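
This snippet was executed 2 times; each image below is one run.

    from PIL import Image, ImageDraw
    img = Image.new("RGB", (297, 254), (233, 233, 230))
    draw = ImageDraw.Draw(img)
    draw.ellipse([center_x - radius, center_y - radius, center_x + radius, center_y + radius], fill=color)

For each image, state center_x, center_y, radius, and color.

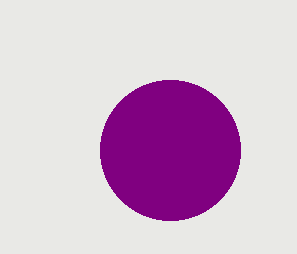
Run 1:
center_x = 170; center_y = 150; radius = 70; color = 'purple'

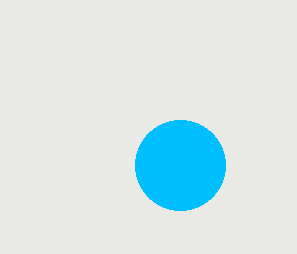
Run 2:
center_x = 180, center_y = 165, radius = 45, color = 'deepskyblue'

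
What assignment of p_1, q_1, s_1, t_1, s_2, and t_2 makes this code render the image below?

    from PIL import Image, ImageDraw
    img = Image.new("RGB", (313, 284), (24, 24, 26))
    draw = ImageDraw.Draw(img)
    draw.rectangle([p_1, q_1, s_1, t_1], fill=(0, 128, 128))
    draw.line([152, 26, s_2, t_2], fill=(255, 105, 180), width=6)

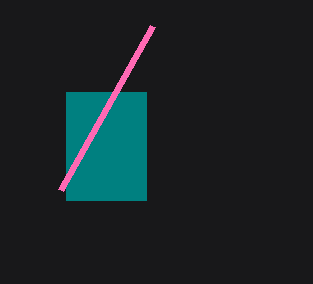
p_1 = 66; q_1 = 92; s_1 = 146; t_1 = 200; s_2 = 60; t_2 = 190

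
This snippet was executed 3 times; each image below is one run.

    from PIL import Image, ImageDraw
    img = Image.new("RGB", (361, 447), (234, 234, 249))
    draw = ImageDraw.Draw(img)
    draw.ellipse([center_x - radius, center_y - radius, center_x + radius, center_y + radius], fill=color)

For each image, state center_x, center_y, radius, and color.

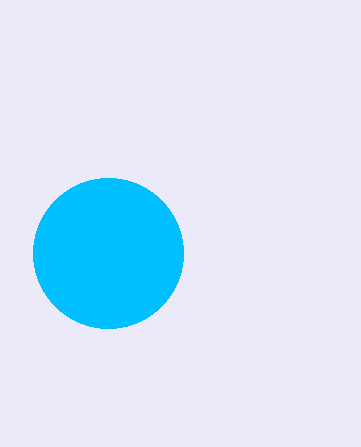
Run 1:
center_x = 108
center_y = 253
radius = 75
color = 'deepskyblue'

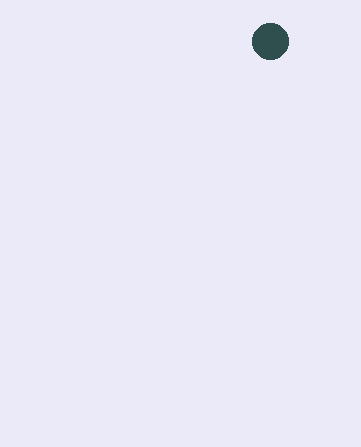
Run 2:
center_x = 270
center_y = 41
radius = 18
color = 'darkslategray'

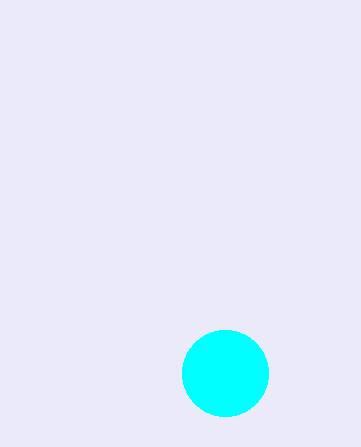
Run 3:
center_x = 225
center_y = 373
radius = 43
color = 'cyan'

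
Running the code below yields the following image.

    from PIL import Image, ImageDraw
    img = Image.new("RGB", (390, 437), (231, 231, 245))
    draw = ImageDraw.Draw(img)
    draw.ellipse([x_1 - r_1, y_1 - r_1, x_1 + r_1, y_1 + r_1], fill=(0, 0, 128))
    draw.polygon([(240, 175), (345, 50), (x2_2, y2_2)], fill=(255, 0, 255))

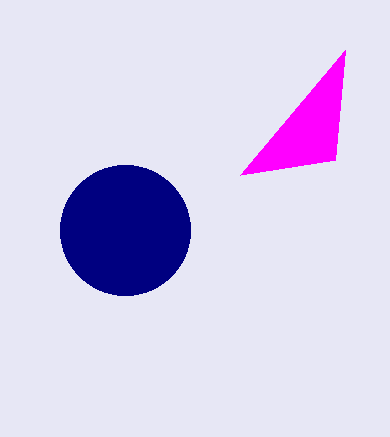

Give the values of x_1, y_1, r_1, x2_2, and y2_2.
x_1 = 125
y_1 = 230
r_1 = 65
x2_2 = 335
y2_2 = 160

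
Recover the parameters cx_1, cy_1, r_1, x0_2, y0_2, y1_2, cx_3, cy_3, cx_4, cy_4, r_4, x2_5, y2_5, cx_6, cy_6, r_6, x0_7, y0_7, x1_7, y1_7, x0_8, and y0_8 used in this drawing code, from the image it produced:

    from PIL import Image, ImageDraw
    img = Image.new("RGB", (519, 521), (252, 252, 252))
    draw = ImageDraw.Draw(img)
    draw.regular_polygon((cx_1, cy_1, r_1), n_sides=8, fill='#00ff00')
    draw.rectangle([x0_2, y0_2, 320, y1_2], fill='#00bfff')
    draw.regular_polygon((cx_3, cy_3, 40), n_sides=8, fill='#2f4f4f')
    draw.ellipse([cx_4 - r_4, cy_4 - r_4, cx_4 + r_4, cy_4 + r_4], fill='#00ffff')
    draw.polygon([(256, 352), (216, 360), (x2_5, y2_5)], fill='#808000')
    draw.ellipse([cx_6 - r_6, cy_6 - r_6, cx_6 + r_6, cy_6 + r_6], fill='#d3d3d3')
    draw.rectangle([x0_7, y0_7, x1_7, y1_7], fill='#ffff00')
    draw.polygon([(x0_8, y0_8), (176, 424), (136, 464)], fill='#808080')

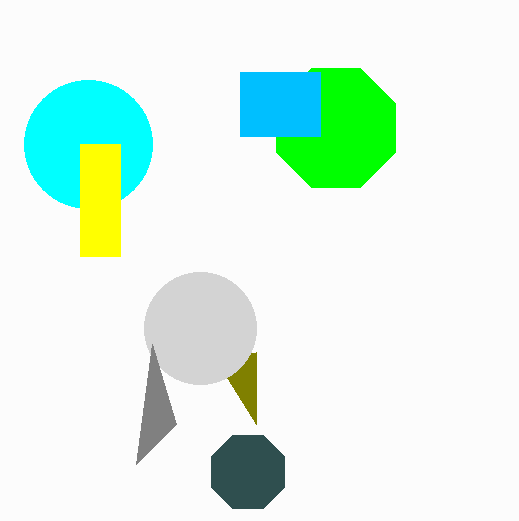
cx_1 = 336, cy_1 = 128, r_1 = 64, x0_2 = 240, y0_2 = 72, y1_2 = 136, cx_3 = 248, cy_3 = 472, cx_4 = 88, cy_4 = 144, r_4 = 64, x2_5 = 256, y2_5 = 424, cx_6 = 200, cy_6 = 328, r_6 = 56, x0_7 = 80, y0_7 = 144, x1_7 = 120, y1_7 = 256, x0_8 = 152, y0_8 = 344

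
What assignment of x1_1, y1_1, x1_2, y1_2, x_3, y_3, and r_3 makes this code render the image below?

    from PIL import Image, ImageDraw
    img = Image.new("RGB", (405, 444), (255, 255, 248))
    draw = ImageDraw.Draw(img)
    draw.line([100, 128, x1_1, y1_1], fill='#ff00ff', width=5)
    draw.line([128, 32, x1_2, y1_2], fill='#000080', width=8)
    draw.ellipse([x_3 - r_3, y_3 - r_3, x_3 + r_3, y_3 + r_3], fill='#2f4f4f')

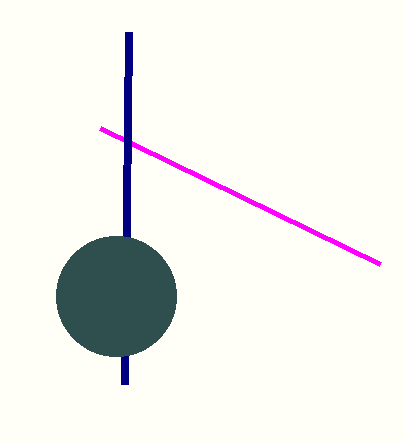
x1_1 = 380
y1_1 = 264
x1_2 = 124
y1_2 = 384
x_3 = 116
y_3 = 296
r_3 = 60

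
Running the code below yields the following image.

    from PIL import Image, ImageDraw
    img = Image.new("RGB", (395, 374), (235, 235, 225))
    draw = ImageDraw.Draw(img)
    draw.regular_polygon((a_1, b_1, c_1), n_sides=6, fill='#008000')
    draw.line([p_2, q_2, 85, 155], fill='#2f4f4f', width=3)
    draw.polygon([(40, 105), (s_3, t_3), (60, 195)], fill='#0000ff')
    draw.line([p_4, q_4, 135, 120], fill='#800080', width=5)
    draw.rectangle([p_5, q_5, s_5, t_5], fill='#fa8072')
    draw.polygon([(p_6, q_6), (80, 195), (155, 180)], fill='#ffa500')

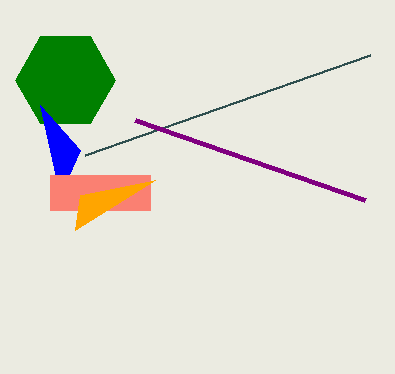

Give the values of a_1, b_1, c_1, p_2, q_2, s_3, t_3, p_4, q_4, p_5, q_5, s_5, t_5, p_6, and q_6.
a_1 = 65; b_1 = 80; c_1 = 50; p_2 = 370; q_2 = 55; s_3 = 80; t_3 = 150; p_4 = 365; q_4 = 200; p_5 = 50; q_5 = 175; s_5 = 150; t_5 = 210; p_6 = 75; q_6 = 230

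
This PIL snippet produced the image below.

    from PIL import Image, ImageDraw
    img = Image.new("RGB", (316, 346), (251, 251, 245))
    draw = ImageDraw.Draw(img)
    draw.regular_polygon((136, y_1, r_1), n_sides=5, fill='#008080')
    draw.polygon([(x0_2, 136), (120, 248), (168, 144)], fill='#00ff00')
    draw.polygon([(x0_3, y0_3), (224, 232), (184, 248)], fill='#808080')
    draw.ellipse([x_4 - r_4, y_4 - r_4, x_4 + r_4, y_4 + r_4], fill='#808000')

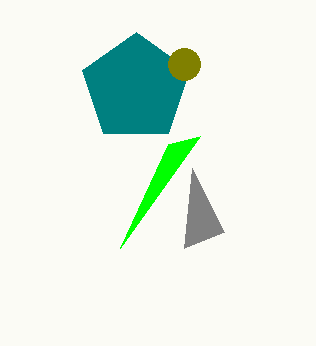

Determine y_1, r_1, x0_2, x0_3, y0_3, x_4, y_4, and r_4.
y_1 = 88
r_1 = 56
x0_2 = 200
x0_3 = 192
y0_3 = 168
x_4 = 184
y_4 = 64
r_4 = 16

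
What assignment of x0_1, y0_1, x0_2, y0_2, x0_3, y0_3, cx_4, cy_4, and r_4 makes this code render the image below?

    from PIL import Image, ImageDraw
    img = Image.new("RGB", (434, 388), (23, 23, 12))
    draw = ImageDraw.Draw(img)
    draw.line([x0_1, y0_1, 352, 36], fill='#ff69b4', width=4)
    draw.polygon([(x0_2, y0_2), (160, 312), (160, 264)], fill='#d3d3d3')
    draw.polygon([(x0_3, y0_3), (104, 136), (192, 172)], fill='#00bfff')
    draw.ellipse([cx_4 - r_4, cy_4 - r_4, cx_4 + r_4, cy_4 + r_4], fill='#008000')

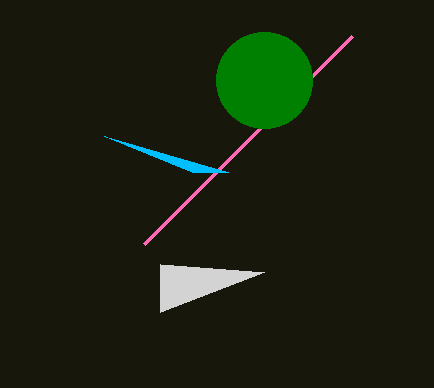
x0_1 = 144; y0_1 = 244; x0_2 = 264; y0_2 = 272; x0_3 = 228; y0_3 = 172; cx_4 = 264; cy_4 = 80; r_4 = 48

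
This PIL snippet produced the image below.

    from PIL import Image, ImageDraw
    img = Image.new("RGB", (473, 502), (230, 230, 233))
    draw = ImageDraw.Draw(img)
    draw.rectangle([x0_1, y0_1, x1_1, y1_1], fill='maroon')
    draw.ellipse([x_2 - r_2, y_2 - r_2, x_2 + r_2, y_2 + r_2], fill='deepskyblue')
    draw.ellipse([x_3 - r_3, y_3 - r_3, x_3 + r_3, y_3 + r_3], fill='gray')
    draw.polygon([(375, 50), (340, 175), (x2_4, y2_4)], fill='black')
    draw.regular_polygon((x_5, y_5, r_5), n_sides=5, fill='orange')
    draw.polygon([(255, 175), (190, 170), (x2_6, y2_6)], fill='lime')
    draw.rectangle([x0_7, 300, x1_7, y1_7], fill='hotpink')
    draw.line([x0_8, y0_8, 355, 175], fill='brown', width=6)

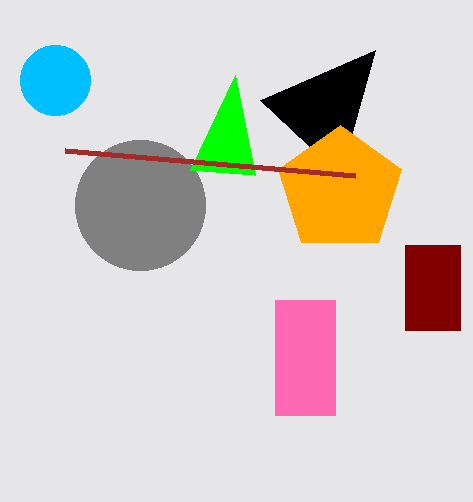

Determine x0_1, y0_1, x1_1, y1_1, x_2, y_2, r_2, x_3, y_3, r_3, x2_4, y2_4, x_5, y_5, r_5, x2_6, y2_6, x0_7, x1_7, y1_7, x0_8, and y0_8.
x0_1 = 405; y0_1 = 245; x1_1 = 460; y1_1 = 330; x_2 = 55; y_2 = 80; r_2 = 35; x_3 = 140; y_3 = 205; r_3 = 65; x2_4 = 260; y2_4 = 100; x_5 = 340; y_5 = 190; r_5 = 65; x2_6 = 235; y2_6 = 75; x0_7 = 275; x1_7 = 335; y1_7 = 415; x0_8 = 65; y0_8 = 150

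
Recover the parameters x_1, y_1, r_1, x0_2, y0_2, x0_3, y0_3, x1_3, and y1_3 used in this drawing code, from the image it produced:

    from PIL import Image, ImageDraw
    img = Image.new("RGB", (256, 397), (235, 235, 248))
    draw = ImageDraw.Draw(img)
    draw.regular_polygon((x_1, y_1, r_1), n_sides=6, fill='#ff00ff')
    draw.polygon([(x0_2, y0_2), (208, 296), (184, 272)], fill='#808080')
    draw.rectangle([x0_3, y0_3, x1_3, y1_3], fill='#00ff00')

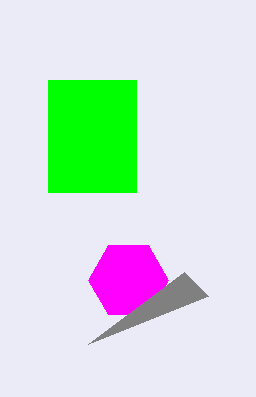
x_1 = 128; y_1 = 280; r_1 = 40; x0_2 = 88; y0_2 = 344; x0_3 = 48; y0_3 = 80; x1_3 = 136; y1_3 = 192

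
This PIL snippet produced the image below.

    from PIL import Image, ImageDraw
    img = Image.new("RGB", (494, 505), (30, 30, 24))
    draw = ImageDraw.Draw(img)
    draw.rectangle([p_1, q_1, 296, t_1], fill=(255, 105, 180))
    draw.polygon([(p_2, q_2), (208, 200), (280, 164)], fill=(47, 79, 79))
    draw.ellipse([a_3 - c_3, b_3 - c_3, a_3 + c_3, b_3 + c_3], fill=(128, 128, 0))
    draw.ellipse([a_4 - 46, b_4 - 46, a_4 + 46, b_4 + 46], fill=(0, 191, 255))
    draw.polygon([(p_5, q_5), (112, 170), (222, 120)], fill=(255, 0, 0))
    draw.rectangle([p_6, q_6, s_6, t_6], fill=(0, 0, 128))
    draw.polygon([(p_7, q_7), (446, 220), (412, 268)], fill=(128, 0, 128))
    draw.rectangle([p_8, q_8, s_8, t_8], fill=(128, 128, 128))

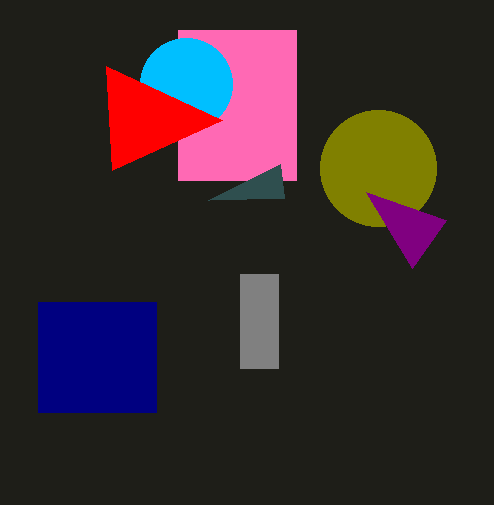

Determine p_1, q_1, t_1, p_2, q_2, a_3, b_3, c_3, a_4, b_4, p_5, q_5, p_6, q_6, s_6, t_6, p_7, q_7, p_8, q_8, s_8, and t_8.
p_1 = 178; q_1 = 30; t_1 = 180; p_2 = 284; q_2 = 198; a_3 = 378; b_3 = 168; c_3 = 58; a_4 = 186; b_4 = 84; p_5 = 106; q_5 = 66; p_6 = 38; q_6 = 302; s_6 = 156; t_6 = 412; p_7 = 366; q_7 = 192; p_8 = 240; q_8 = 274; s_8 = 278; t_8 = 368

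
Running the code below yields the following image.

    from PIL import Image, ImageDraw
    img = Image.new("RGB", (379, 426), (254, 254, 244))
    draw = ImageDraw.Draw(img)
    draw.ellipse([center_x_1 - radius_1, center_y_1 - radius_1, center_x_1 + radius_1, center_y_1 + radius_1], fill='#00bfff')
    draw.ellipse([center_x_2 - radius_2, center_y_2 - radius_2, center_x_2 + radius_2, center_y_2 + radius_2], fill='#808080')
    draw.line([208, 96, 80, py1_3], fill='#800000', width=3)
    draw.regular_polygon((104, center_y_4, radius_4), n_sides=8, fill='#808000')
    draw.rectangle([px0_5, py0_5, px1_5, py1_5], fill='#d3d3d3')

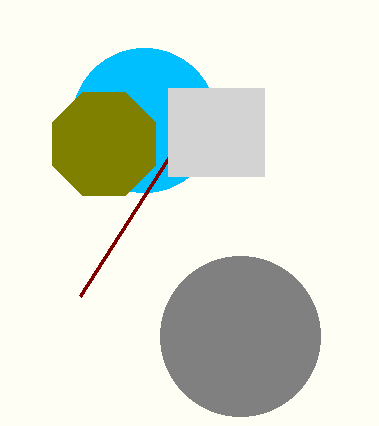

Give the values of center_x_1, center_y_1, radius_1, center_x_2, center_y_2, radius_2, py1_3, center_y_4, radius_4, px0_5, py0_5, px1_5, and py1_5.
center_x_1 = 144, center_y_1 = 120, radius_1 = 72, center_x_2 = 240, center_y_2 = 336, radius_2 = 80, py1_3 = 296, center_y_4 = 144, radius_4 = 56, px0_5 = 168, py0_5 = 88, px1_5 = 264, py1_5 = 176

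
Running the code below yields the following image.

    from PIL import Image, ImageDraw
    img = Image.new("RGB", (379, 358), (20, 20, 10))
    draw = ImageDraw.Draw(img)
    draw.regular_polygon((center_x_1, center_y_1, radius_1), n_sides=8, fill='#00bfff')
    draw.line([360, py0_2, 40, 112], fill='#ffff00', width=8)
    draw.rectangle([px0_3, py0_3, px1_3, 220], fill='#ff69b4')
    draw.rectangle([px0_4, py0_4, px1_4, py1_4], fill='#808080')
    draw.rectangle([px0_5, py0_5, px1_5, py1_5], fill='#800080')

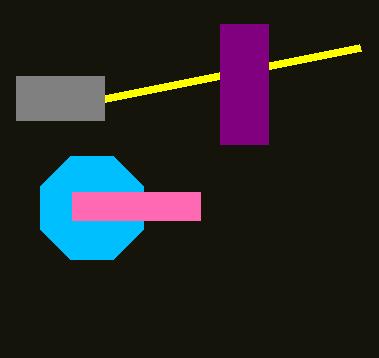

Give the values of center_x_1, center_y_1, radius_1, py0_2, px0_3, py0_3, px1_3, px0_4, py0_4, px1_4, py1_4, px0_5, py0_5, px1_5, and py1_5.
center_x_1 = 92, center_y_1 = 208, radius_1 = 56, py0_2 = 48, px0_3 = 72, py0_3 = 192, px1_3 = 200, px0_4 = 16, py0_4 = 76, px1_4 = 104, py1_4 = 120, px0_5 = 220, py0_5 = 24, px1_5 = 268, py1_5 = 144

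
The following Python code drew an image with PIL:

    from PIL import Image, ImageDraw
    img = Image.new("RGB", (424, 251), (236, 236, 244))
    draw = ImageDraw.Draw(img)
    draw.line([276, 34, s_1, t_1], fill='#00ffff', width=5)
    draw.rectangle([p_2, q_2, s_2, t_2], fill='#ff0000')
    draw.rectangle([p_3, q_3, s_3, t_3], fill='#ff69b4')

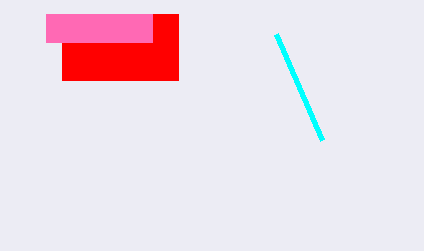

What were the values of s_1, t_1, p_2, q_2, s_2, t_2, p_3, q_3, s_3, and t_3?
s_1 = 322; t_1 = 140; p_2 = 62; q_2 = 14; s_2 = 178; t_2 = 80; p_3 = 46; q_3 = 14; s_3 = 152; t_3 = 42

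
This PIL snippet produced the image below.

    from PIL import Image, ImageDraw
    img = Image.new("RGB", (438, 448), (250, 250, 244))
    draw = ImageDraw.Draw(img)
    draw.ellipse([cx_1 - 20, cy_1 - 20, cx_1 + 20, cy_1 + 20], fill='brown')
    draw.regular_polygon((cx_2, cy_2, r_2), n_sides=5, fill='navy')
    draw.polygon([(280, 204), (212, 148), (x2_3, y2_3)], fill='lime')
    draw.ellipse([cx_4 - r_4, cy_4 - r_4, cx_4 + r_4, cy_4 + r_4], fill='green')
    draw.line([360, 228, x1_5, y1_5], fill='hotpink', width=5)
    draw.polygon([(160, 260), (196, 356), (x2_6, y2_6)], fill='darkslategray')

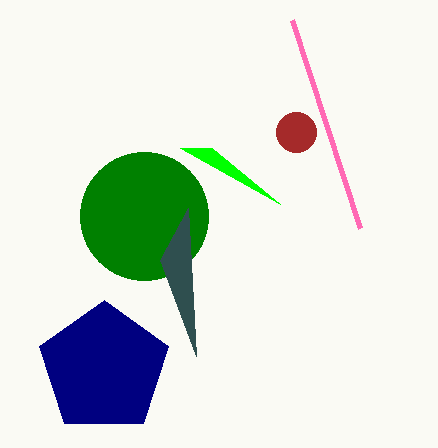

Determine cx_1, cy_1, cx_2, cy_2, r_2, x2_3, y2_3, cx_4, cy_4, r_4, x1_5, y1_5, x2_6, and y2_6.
cx_1 = 296; cy_1 = 132; cx_2 = 104; cy_2 = 368; r_2 = 68; x2_3 = 180; y2_3 = 148; cx_4 = 144; cy_4 = 216; r_4 = 64; x1_5 = 292; y1_5 = 20; x2_6 = 188; y2_6 = 208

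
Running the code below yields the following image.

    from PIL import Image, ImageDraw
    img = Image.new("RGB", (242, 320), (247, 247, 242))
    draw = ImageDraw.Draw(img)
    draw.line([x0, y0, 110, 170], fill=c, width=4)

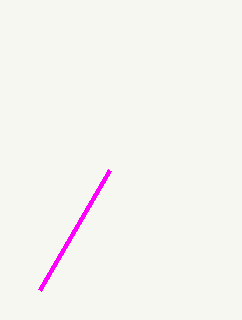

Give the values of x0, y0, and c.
x0 = 40, y0 = 290, c = 'magenta'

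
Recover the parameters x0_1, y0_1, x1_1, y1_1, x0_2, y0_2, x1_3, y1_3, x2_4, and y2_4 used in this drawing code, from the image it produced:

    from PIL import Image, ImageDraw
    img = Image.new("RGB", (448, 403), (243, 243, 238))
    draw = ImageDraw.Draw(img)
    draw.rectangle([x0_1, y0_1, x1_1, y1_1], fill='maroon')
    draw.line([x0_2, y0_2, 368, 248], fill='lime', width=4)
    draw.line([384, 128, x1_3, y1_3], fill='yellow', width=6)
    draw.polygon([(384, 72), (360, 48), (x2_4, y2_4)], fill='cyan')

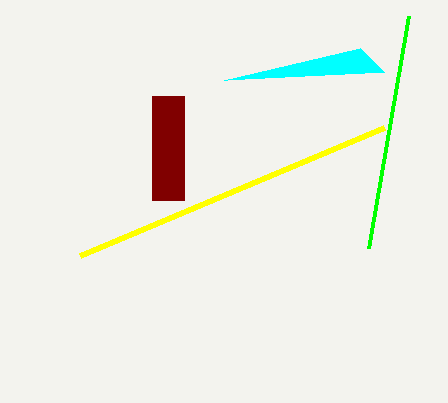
x0_1 = 152; y0_1 = 96; x1_1 = 184; y1_1 = 200; x0_2 = 408; y0_2 = 16; x1_3 = 80; y1_3 = 256; x2_4 = 224; y2_4 = 80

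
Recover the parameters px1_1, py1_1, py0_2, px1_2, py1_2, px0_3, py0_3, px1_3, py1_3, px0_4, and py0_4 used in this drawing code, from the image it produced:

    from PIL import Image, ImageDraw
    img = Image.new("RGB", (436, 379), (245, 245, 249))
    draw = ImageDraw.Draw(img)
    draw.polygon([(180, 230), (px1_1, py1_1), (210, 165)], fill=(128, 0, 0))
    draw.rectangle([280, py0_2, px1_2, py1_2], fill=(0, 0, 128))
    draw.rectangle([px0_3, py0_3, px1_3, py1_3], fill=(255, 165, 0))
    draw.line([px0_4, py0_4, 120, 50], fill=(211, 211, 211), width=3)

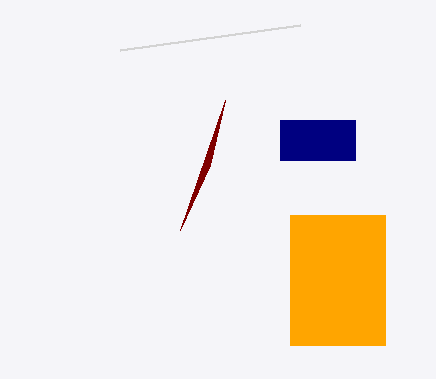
px1_1 = 225
py1_1 = 100
py0_2 = 120
px1_2 = 355
py1_2 = 160
px0_3 = 290
py0_3 = 215
px1_3 = 385
py1_3 = 345
px0_4 = 300
py0_4 = 25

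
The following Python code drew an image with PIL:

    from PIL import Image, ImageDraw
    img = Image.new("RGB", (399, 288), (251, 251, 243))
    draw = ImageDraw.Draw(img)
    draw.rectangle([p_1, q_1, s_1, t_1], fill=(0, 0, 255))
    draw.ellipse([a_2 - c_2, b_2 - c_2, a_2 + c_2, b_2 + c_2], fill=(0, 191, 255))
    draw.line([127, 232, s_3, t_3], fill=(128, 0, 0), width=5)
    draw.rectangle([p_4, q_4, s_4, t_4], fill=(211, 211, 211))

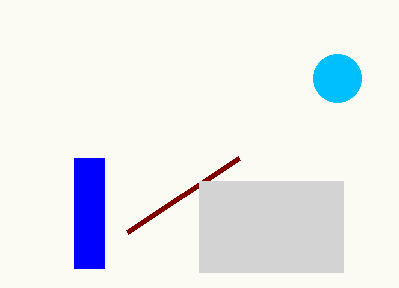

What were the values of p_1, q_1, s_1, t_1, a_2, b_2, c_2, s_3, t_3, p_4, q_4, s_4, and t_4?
p_1 = 74; q_1 = 158; s_1 = 104; t_1 = 268; a_2 = 337; b_2 = 78; c_2 = 24; s_3 = 239; t_3 = 158; p_4 = 199; q_4 = 181; s_4 = 343; t_4 = 272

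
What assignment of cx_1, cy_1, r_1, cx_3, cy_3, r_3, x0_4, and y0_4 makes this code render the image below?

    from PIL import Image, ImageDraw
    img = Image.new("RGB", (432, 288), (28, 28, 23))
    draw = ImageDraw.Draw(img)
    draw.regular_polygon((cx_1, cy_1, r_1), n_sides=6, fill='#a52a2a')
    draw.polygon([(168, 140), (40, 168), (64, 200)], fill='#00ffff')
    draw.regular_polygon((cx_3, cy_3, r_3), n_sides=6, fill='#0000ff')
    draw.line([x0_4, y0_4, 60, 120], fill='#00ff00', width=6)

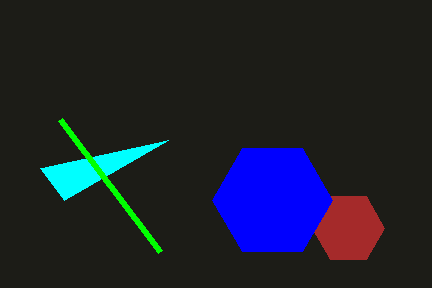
cx_1 = 348; cy_1 = 228; r_1 = 36; cx_3 = 272; cy_3 = 200; r_3 = 60; x0_4 = 160; y0_4 = 252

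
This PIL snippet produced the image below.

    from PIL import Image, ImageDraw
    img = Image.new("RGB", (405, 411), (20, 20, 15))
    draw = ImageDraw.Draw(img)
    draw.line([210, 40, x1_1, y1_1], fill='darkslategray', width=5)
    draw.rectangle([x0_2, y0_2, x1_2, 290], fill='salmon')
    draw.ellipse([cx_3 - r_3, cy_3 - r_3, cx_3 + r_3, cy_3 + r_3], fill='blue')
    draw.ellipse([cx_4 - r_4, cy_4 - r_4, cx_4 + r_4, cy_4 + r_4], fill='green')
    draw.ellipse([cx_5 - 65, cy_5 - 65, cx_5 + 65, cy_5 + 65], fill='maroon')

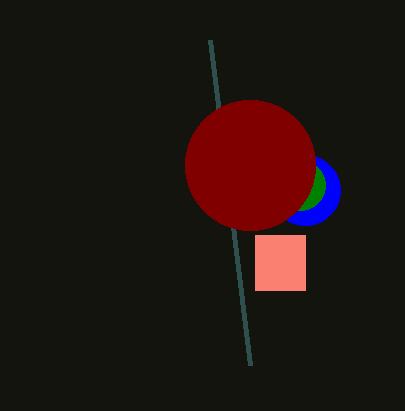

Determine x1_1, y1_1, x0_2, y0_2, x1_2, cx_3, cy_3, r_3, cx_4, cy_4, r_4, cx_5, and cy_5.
x1_1 = 250, y1_1 = 365, x0_2 = 255, y0_2 = 235, x1_2 = 305, cx_3 = 305, cy_3 = 190, r_3 = 35, cx_4 = 300, cy_4 = 185, r_4 = 25, cx_5 = 250, cy_5 = 165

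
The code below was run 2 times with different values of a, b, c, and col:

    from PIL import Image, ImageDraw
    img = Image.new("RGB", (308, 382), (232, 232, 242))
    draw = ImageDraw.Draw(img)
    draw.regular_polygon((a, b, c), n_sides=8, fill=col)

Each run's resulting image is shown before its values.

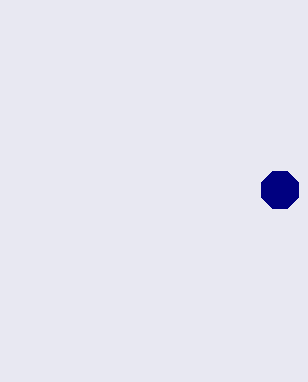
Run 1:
a = 280
b = 190
c = 20
col = 'navy'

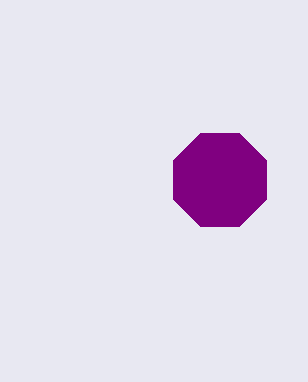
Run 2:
a = 220
b = 180
c = 50
col = 'purple'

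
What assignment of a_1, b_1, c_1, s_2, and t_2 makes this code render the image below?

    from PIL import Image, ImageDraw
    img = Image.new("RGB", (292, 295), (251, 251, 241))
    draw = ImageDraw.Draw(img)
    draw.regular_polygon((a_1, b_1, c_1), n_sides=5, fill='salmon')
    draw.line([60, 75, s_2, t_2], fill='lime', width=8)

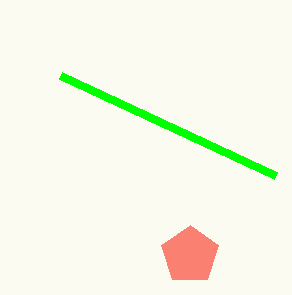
a_1 = 190
b_1 = 255
c_1 = 30
s_2 = 275
t_2 = 175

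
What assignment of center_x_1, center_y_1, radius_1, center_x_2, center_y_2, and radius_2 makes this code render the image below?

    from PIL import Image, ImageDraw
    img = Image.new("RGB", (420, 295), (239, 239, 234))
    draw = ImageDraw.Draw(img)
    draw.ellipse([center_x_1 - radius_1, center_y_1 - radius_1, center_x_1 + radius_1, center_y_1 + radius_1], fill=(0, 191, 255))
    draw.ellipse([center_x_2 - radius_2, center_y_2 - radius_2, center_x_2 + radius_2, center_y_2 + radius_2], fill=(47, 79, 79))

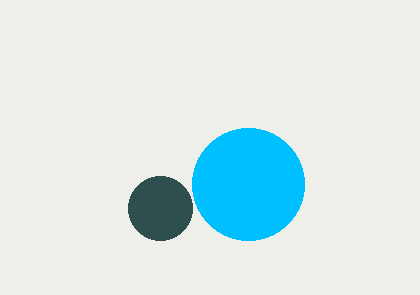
center_x_1 = 248, center_y_1 = 184, radius_1 = 56, center_x_2 = 160, center_y_2 = 208, radius_2 = 32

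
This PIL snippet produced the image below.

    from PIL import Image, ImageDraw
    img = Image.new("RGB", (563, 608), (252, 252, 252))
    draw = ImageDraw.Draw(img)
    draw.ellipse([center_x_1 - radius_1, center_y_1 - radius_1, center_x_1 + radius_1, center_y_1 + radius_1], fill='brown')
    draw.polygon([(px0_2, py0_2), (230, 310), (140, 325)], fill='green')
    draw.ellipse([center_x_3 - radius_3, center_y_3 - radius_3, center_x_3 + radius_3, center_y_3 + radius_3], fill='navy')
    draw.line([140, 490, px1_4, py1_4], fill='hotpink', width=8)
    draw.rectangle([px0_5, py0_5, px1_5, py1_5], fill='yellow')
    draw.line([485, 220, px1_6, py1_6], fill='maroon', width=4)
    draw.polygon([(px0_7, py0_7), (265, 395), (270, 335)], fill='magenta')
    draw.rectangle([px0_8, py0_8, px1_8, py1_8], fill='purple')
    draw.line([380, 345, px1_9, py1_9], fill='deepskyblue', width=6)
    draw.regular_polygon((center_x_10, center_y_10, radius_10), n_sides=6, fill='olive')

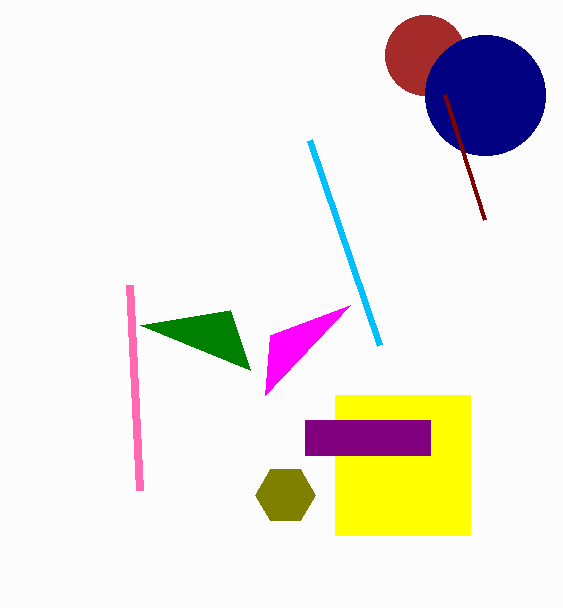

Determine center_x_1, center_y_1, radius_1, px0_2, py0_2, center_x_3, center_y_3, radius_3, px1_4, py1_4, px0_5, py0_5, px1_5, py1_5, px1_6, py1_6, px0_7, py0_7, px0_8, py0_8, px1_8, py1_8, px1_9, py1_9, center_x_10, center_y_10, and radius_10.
center_x_1 = 425; center_y_1 = 55; radius_1 = 40; px0_2 = 250; py0_2 = 370; center_x_3 = 485; center_y_3 = 95; radius_3 = 60; px1_4 = 130; py1_4 = 285; px0_5 = 335; py0_5 = 395; px1_5 = 470; py1_5 = 535; px1_6 = 445; py1_6 = 95; px0_7 = 350; py0_7 = 305; px0_8 = 305; py0_8 = 420; px1_8 = 430; py1_8 = 455; px1_9 = 310; py1_9 = 140; center_x_10 = 285; center_y_10 = 495; radius_10 = 30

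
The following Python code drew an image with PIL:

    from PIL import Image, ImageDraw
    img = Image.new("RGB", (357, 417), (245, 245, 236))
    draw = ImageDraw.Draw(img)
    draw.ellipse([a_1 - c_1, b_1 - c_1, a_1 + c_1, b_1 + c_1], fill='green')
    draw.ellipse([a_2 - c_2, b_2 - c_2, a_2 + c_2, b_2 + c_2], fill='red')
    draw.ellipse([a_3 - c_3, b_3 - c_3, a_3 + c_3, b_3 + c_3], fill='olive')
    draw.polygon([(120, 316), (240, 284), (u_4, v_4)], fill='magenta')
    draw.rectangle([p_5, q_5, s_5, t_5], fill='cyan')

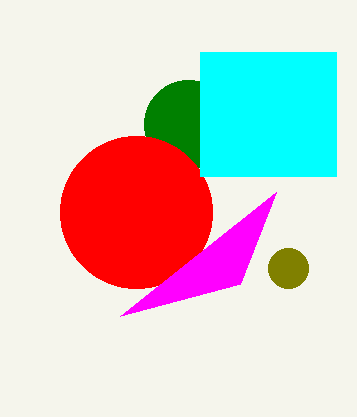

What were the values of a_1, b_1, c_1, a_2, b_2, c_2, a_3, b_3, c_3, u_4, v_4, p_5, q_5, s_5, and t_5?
a_1 = 188, b_1 = 124, c_1 = 44, a_2 = 136, b_2 = 212, c_2 = 76, a_3 = 288, b_3 = 268, c_3 = 20, u_4 = 276, v_4 = 192, p_5 = 200, q_5 = 52, s_5 = 336, t_5 = 176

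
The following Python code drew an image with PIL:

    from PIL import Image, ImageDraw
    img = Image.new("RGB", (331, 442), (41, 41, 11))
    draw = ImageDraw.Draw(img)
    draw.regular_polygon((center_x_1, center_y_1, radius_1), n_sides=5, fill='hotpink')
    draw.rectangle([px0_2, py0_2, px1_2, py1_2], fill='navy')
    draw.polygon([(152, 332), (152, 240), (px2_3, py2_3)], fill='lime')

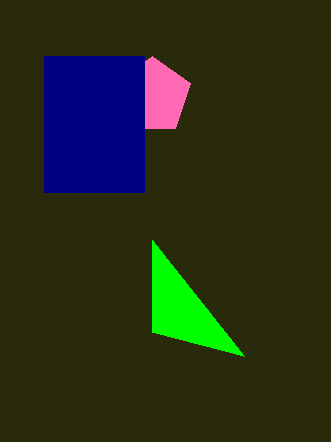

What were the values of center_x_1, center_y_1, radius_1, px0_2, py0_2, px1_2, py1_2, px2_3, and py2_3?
center_x_1 = 152, center_y_1 = 96, radius_1 = 40, px0_2 = 44, py0_2 = 56, px1_2 = 144, py1_2 = 192, px2_3 = 244, py2_3 = 356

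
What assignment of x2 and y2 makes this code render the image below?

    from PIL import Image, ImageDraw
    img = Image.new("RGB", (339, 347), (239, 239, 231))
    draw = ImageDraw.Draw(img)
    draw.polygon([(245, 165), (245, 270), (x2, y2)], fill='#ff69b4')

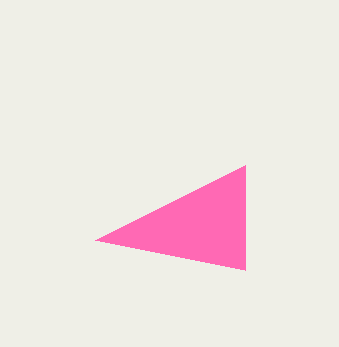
x2 = 95
y2 = 240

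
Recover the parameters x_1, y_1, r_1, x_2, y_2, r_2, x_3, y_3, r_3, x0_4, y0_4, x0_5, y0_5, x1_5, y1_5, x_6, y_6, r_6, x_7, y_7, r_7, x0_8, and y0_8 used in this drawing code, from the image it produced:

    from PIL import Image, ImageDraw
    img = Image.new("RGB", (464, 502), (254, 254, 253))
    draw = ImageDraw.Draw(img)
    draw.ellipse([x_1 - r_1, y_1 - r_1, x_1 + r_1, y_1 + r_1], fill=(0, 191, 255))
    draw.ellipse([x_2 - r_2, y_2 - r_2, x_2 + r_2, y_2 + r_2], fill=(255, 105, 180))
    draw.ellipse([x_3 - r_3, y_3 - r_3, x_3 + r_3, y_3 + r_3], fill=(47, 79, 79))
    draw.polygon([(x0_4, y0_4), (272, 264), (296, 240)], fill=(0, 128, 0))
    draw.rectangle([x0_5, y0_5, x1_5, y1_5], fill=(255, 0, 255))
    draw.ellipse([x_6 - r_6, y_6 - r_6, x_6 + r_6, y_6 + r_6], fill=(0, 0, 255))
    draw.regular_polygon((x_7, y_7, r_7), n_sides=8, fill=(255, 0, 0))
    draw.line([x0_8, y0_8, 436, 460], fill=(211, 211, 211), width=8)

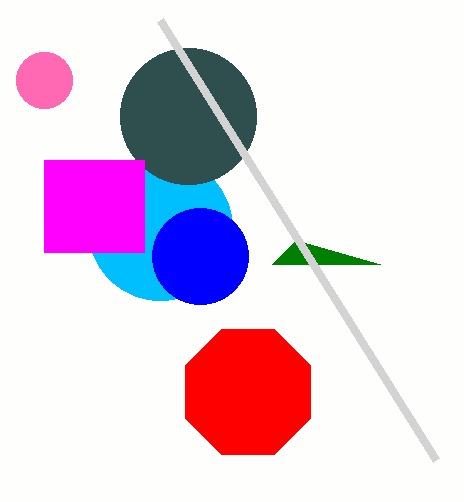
x_1 = 160, y_1 = 228, r_1 = 72, x_2 = 44, y_2 = 80, r_2 = 28, x_3 = 188, y_3 = 116, r_3 = 68, x0_4 = 380, y0_4 = 264, x0_5 = 44, y0_5 = 160, x1_5 = 144, y1_5 = 252, x_6 = 200, y_6 = 256, r_6 = 48, x_7 = 248, y_7 = 392, r_7 = 68, x0_8 = 160, y0_8 = 20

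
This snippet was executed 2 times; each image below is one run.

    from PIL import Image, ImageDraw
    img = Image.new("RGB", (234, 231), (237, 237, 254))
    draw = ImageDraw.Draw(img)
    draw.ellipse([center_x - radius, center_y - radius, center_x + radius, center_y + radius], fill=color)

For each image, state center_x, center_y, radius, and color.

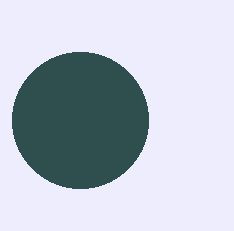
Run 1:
center_x = 80, center_y = 120, radius = 68, color = 'darkslategray'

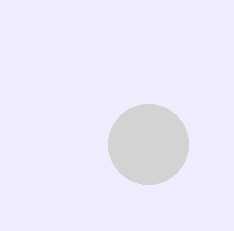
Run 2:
center_x = 148, center_y = 144, radius = 40, color = 'lightgray'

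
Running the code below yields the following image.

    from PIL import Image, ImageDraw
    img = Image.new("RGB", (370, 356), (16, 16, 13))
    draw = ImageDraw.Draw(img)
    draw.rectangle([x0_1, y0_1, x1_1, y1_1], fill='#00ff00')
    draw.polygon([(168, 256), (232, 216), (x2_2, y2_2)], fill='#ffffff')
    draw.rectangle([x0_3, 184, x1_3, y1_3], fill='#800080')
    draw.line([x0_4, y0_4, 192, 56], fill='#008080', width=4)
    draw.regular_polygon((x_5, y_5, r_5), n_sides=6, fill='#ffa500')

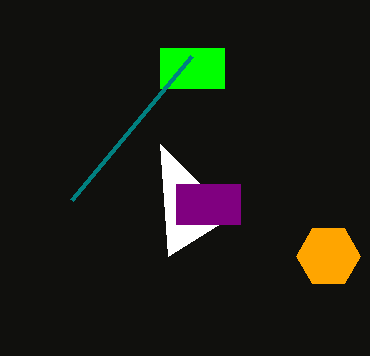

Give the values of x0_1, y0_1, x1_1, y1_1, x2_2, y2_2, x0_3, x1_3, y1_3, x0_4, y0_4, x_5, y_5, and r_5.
x0_1 = 160
y0_1 = 48
x1_1 = 224
y1_1 = 88
x2_2 = 160
y2_2 = 144
x0_3 = 176
x1_3 = 240
y1_3 = 224
x0_4 = 72
y0_4 = 200
x_5 = 328
y_5 = 256
r_5 = 32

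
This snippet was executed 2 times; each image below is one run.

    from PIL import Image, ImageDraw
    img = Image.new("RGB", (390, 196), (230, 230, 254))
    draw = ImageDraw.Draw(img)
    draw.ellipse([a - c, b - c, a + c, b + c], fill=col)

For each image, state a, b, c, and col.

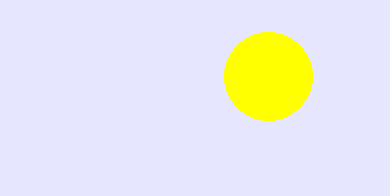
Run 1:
a = 268, b = 76, c = 44, col = 'yellow'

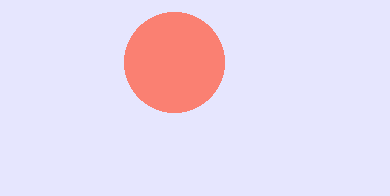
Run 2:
a = 174; b = 62; c = 50; col = 'salmon'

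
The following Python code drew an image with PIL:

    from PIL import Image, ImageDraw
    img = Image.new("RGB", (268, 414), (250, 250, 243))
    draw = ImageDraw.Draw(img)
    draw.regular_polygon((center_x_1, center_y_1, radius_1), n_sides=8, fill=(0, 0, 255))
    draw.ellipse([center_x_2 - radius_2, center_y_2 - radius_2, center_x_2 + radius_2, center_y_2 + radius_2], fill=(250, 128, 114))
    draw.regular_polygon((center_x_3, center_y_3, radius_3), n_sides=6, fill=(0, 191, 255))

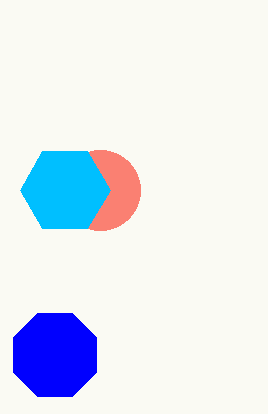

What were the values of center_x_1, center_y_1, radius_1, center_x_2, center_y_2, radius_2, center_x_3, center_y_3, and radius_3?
center_x_1 = 55
center_y_1 = 355
radius_1 = 45
center_x_2 = 100
center_y_2 = 190
radius_2 = 40
center_x_3 = 65
center_y_3 = 190
radius_3 = 45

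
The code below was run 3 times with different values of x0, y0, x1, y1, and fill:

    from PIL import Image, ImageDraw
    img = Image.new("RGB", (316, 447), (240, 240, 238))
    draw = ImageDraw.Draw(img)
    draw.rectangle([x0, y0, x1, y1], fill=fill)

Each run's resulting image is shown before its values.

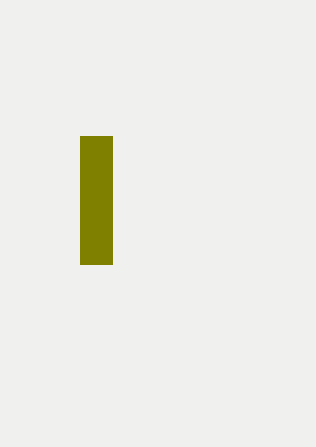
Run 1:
x0 = 80
y0 = 136
x1 = 112
y1 = 264
fill = 'olive'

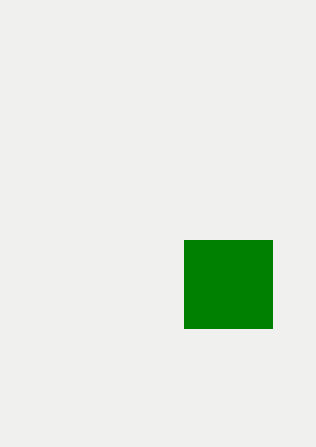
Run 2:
x0 = 184; y0 = 240; x1 = 272; y1 = 328; fill = 'green'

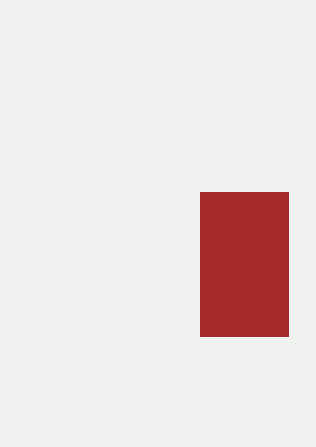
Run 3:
x0 = 200, y0 = 192, x1 = 288, y1 = 336, fill = 'brown'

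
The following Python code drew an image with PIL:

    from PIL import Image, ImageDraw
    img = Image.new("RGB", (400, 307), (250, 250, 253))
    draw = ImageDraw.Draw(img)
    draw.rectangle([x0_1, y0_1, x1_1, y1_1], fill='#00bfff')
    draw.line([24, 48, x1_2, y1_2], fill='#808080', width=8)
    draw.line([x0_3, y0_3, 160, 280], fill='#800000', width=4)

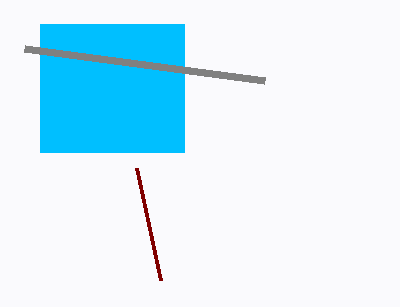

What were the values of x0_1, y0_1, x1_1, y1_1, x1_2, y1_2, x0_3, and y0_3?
x0_1 = 40
y0_1 = 24
x1_1 = 184
y1_1 = 152
x1_2 = 264
y1_2 = 80
x0_3 = 136
y0_3 = 168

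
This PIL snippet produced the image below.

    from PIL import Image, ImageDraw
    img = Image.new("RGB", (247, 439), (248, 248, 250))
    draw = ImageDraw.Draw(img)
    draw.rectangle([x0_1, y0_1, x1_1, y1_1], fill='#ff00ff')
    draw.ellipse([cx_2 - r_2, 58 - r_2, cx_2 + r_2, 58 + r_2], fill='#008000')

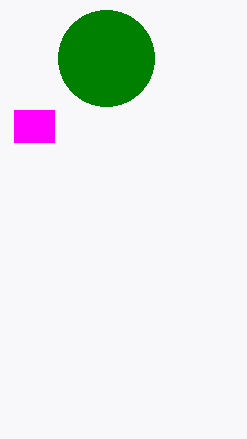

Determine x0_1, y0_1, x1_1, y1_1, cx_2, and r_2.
x0_1 = 14; y0_1 = 110; x1_1 = 54; y1_1 = 142; cx_2 = 106; r_2 = 48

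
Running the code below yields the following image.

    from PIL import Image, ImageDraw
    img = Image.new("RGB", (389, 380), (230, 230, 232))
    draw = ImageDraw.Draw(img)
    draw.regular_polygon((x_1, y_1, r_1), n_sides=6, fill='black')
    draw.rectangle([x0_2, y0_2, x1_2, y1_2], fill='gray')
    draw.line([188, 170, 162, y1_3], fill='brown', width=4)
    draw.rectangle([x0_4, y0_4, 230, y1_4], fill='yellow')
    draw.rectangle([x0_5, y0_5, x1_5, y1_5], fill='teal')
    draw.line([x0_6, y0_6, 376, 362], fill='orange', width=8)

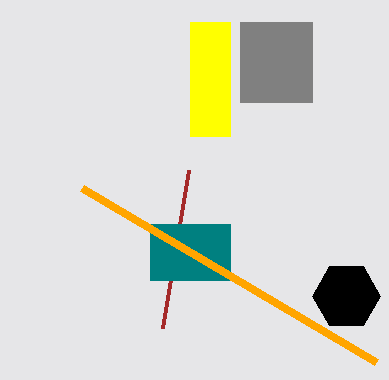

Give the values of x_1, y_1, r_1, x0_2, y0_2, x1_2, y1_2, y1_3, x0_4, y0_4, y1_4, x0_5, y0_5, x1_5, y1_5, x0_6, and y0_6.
x_1 = 346
y_1 = 296
r_1 = 34
x0_2 = 240
y0_2 = 22
x1_2 = 312
y1_2 = 102
y1_3 = 328
x0_4 = 190
y0_4 = 22
y1_4 = 136
x0_5 = 150
y0_5 = 224
x1_5 = 230
y1_5 = 280
x0_6 = 82
y0_6 = 188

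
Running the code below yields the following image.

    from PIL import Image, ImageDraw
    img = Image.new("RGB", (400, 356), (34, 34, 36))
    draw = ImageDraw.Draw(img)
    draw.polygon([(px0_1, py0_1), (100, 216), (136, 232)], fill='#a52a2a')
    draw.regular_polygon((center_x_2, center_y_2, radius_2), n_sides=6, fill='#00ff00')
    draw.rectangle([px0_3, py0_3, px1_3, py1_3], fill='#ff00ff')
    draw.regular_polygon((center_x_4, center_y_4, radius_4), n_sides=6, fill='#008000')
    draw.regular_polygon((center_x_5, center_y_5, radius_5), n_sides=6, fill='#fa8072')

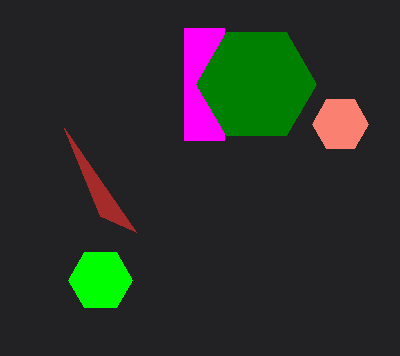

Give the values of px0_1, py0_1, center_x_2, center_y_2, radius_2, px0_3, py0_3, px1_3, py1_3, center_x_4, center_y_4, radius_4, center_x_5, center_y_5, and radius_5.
px0_1 = 64; py0_1 = 128; center_x_2 = 100; center_y_2 = 280; radius_2 = 32; px0_3 = 184; py0_3 = 28; px1_3 = 224; py1_3 = 140; center_x_4 = 256; center_y_4 = 84; radius_4 = 60; center_x_5 = 340; center_y_5 = 124; radius_5 = 28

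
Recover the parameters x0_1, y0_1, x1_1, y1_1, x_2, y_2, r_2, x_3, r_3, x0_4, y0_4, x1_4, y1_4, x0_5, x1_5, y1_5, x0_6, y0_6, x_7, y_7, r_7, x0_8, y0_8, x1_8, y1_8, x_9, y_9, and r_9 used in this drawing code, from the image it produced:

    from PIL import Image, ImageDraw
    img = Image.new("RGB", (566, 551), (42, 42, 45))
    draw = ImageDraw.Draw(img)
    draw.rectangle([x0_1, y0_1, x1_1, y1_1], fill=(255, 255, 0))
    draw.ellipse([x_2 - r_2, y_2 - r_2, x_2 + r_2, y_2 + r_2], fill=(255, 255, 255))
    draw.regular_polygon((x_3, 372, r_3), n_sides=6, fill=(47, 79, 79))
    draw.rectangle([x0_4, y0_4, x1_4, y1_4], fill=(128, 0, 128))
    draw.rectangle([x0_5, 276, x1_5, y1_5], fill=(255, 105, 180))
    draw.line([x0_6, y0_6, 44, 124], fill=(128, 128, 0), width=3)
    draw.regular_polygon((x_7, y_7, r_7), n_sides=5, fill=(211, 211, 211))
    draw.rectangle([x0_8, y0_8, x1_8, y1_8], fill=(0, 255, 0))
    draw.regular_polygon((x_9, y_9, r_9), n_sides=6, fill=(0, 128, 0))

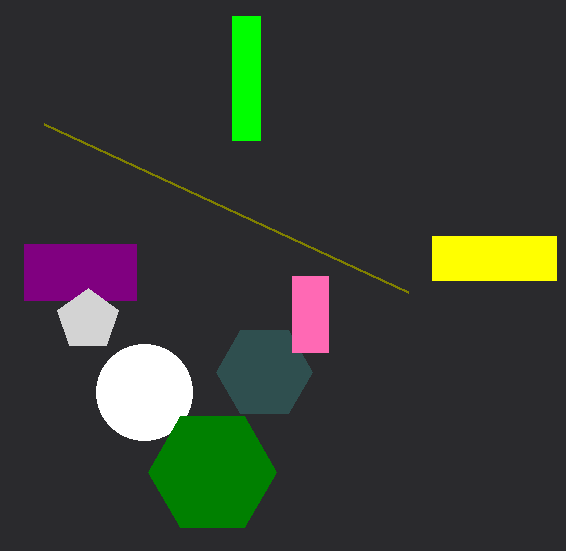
x0_1 = 432; y0_1 = 236; x1_1 = 556; y1_1 = 280; x_2 = 144; y_2 = 392; r_2 = 48; x_3 = 264; r_3 = 48; x0_4 = 24; y0_4 = 244; x1_4 = 136; y1_4 = 300; x0_5 = 292; x1_5 = 328; y1_5 = 352; x0_6 = 408; y0_6 = 292; x_7 = 88; y_7 = 320; r_7 = 32; x0_8 = 232; y0_8 = 16; x1_8 = 260; y1_8 = 140; x_9 = 212; y_9 = 472; r_9 = 64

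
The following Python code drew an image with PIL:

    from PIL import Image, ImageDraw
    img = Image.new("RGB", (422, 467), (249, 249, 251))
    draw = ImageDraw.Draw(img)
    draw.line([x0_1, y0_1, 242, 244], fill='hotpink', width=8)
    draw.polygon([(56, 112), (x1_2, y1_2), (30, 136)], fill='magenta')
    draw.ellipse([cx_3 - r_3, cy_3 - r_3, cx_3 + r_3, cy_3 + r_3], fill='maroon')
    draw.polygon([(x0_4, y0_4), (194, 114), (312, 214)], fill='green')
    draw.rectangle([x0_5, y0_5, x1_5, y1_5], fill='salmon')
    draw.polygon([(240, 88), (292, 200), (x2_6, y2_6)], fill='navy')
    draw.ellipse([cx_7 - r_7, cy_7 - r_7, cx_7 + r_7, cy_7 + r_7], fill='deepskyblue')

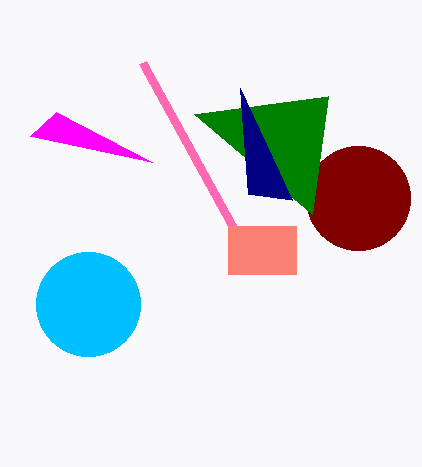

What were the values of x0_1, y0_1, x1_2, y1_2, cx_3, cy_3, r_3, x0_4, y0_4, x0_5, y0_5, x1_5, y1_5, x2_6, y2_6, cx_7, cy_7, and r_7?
x0_1 = 142, y0_1 = 62, x1_2 = 152, y1_2 = 162, cx_3 = 358, cy_3 = 198, r_3 = 52, x0_4 = 328, y0_4 = 96, x0_5 = 228, y0_5 = 226, x1_5 = 296, y1_5 = 274, x2_6 = 248, y2_6 = 194, cx_7 = 88, cy_7 = 304, r_7 = 52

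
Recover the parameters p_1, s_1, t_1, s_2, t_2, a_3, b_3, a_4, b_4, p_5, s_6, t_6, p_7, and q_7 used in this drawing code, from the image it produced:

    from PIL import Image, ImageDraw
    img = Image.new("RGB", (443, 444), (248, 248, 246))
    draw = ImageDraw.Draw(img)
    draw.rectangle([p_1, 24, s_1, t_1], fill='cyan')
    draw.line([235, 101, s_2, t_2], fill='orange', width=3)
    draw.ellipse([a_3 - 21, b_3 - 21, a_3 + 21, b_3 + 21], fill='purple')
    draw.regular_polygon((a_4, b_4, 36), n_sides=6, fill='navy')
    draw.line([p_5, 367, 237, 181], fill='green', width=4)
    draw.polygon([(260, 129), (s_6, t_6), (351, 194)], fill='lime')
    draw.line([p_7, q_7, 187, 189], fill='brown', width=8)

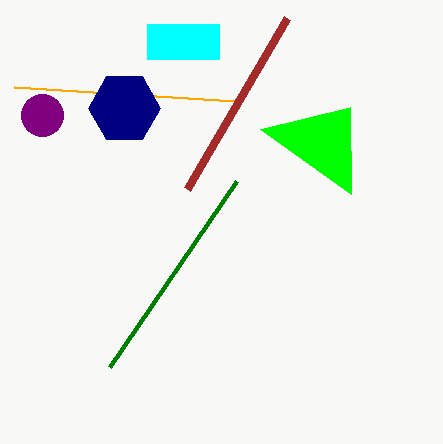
p_1 = 147
s_1 = 219
t_1 = 59
s_2 = 14
t_2 = 87
a_3 = 42
b_3 = 115
a_4 = 124
b_4 = 108
p_5 = 110
s_6 = 350
t_6 = 107
p_7 = 287
q_7 = 18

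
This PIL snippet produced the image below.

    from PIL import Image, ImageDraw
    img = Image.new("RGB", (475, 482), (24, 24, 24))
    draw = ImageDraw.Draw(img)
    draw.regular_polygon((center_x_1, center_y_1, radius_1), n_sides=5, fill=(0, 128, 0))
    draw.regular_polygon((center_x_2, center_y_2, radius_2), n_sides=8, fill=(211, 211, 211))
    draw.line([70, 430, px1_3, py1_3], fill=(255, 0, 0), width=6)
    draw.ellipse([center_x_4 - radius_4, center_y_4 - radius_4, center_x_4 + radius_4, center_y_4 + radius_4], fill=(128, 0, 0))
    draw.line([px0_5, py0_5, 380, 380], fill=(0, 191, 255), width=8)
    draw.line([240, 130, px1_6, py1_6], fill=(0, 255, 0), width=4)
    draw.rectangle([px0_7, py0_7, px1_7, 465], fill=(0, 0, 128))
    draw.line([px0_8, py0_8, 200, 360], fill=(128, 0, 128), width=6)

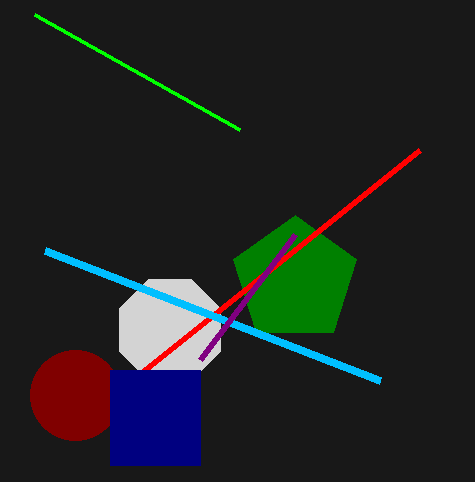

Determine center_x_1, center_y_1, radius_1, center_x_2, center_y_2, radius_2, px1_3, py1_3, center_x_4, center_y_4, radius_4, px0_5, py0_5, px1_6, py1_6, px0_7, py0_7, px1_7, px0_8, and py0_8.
center_x_1 = 295
center_y_1 = 280
radius_1 = 65
center_x_2 = 170
center_y_2 = 330
radius_2 = 55
px1_3 = 420
py1_3 = 150
center_x_4 = 75
center_y_4 = 395
radius_4 = 45
px0_5 = 45
py0_5 = 250
px1_6 = 35
py1_6 = 15
px0_7 = 110
py0_7 = 370
px1_7 = 200
px0_8 = 295
py0_8 = 235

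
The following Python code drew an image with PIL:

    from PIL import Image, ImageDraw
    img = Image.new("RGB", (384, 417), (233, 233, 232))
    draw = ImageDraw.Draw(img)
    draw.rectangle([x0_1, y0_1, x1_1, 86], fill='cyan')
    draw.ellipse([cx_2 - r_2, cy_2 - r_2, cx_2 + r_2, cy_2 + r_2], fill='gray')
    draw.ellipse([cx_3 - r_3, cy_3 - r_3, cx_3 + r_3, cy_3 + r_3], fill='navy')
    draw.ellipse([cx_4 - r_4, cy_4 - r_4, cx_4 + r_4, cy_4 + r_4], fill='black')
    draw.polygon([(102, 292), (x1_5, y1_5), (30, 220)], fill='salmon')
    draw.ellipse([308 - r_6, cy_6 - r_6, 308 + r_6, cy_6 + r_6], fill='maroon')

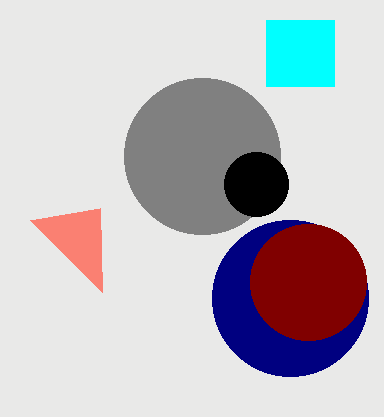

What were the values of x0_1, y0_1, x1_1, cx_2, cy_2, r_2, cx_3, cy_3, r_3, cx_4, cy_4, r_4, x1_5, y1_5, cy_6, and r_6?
x0_1 = 266, y0_1 = 20, x1_1 = 334, cx_2 = 202, cy_2 = 156, r_2 = 78, cx_3 = 290, cy_3 = 298, r_3 = 78, cx_4 = 256, cy_4 = 184, r_4 = 32, x1_5 = 100, y1_5 = 208, cy_6 = 282, r_6 = 58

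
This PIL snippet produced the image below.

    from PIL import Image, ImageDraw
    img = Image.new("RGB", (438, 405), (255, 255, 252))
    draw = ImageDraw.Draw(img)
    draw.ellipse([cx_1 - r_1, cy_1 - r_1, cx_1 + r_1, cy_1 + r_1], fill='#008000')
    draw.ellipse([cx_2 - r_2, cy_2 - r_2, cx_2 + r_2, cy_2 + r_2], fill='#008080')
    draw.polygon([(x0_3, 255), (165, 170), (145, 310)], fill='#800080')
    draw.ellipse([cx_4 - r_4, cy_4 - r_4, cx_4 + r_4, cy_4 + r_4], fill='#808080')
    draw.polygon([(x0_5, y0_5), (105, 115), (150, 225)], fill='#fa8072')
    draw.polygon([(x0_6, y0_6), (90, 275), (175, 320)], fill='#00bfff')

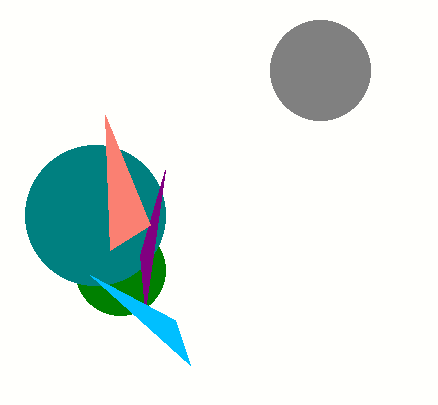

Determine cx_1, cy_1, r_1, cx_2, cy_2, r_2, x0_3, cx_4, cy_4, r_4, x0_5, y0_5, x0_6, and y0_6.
cx_1 = 120, cy_1 = 270, r_1 = 45, cx_2 = 95, cy_2 = 215, r_2 = 70, x0_3 = 140, cx_4 = 320, cy_4 = 70, r_4 = 50, x0_5 = 110, y0_5 = 250, x0_6 = 190, y0_6 = 365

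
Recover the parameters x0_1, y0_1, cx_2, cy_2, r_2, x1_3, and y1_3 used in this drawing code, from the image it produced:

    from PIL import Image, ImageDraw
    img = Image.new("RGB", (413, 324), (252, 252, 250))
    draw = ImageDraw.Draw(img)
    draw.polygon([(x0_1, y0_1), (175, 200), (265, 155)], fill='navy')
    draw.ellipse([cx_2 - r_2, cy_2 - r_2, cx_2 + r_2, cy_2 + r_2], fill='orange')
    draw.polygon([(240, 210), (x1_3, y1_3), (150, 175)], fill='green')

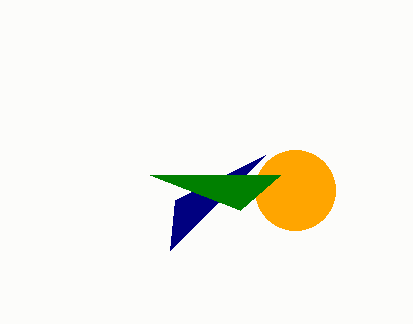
x0_1 = 170; y0_1 = 250; cx_2 = 295; cy_2 = 190; r_2 = 40; x1_3 = 280; y1_3 = 175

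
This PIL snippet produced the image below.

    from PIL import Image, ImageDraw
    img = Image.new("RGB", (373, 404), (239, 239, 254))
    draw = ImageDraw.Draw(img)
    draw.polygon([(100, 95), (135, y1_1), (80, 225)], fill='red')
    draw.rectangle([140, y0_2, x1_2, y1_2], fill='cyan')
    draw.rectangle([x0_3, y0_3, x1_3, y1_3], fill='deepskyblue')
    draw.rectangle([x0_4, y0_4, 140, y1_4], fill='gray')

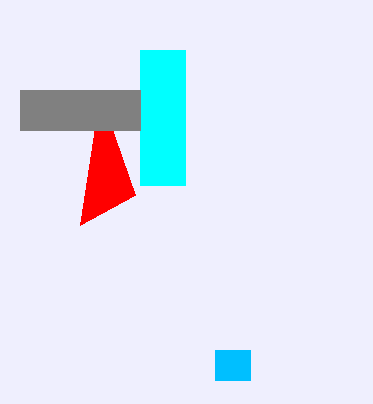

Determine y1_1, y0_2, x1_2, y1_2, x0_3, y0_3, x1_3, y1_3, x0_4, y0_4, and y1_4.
y1_1 = 195; y0_2 = 50; x1_2 = 185; y1_2 = 185; x0_3 = 215; y0_3 = 350; x1_3 = 250; y1_3 = 380; x0_4 = 20; y0_4 = 90; y1_4 = 130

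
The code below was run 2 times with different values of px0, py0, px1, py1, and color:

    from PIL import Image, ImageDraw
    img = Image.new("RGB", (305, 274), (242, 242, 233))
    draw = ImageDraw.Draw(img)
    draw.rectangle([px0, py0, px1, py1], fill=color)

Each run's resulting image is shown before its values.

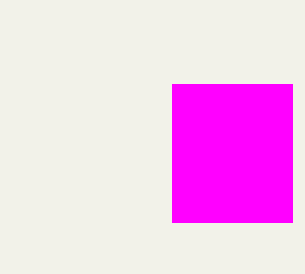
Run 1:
px0 = 172; py0 = 84; px1 = 292; py1 = 222; color = 'magenta'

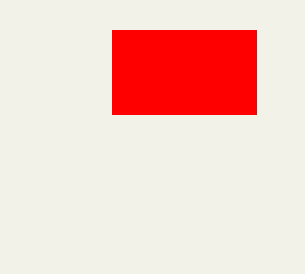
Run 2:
px0 = 112, py0 = 30, px1 = 256, py1 = 114, color = 'red'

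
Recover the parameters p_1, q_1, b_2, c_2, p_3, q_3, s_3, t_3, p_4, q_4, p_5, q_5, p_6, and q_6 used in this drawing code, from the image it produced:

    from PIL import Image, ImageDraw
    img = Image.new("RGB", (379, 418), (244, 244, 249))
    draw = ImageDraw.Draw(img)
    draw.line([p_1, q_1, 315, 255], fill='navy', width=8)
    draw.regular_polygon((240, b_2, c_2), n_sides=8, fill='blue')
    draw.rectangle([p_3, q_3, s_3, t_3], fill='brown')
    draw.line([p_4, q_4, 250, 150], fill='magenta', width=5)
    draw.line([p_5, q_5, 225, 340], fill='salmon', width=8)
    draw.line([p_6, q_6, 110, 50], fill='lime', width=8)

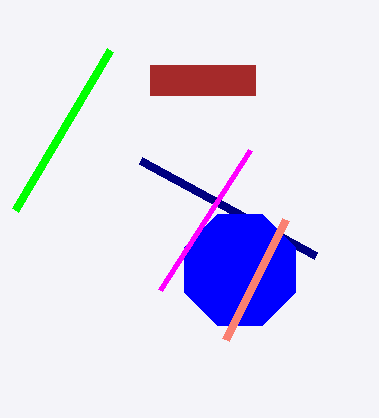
p_1 = 140; q_1 = 160; b_2 = 270; c_2 = 60; p_3 = 150; q_3 = 65; s_3 = 255; t_3 = 95; p_4 = 160; q_4 = 290; p_5 = 285; q_5 = 220; p_6 = 15; q_6 = 210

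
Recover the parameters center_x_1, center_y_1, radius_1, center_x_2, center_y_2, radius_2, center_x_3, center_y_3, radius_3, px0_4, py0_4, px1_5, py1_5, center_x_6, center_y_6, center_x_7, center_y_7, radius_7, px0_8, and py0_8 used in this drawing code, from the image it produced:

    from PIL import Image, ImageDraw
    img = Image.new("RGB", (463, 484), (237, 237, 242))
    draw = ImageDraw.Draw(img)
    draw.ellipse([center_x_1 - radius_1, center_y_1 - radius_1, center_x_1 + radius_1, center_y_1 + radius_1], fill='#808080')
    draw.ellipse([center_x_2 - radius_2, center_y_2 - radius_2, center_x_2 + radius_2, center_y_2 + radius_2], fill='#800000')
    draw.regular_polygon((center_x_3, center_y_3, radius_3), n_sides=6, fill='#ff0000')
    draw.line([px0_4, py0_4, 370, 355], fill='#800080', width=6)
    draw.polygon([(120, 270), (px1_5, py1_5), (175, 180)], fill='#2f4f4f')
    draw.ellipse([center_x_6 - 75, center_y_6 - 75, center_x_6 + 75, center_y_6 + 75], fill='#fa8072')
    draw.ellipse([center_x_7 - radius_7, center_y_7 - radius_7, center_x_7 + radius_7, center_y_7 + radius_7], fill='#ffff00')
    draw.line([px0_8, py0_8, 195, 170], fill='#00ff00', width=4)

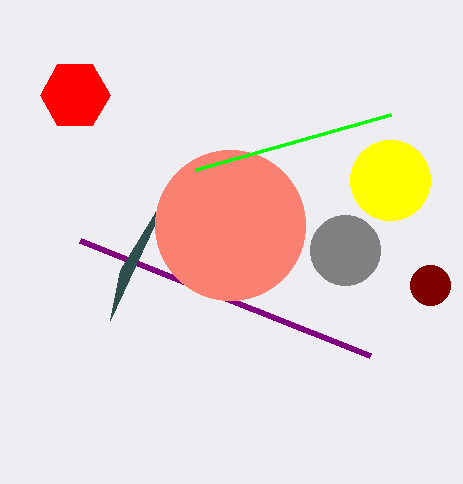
center_x_1 = 345; center_y_1 = 250; radius_1 = 35; center_x_2 = 430; center_y_2 = 285; radius_2 = 20; center_x_3 = 75; center_y_3 = 95; radius_3 = 35; px0_4 = 80; py0_4 = 240; px1_5 = 110; py1_5 = 320; center_x_6 = 230; center_y_6 = 225; center_x_7 = 390; center_y_7 = 180; radius_7 = 40; px0_8 = 390; py0_8 = 115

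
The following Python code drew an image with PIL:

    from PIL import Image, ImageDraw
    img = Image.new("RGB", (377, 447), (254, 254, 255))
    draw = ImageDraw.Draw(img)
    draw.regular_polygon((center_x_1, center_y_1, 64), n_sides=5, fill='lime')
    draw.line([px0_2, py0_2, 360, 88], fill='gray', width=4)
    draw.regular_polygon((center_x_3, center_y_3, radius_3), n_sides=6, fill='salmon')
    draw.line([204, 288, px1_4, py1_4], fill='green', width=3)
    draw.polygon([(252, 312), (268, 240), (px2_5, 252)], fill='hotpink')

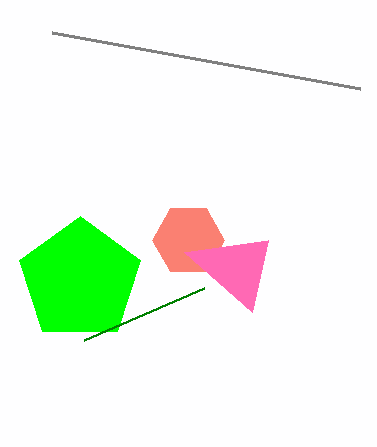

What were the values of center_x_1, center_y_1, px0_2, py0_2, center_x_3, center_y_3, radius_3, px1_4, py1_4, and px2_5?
center_x_1 = 80; center_y_1 = 280; px0_2 = 52; py0_2 = 32; center_x_3 = 188; center_y_3 = 240; radius_3 = 36; px1_4 = 84; py1_4 = 340; px2_5 = 184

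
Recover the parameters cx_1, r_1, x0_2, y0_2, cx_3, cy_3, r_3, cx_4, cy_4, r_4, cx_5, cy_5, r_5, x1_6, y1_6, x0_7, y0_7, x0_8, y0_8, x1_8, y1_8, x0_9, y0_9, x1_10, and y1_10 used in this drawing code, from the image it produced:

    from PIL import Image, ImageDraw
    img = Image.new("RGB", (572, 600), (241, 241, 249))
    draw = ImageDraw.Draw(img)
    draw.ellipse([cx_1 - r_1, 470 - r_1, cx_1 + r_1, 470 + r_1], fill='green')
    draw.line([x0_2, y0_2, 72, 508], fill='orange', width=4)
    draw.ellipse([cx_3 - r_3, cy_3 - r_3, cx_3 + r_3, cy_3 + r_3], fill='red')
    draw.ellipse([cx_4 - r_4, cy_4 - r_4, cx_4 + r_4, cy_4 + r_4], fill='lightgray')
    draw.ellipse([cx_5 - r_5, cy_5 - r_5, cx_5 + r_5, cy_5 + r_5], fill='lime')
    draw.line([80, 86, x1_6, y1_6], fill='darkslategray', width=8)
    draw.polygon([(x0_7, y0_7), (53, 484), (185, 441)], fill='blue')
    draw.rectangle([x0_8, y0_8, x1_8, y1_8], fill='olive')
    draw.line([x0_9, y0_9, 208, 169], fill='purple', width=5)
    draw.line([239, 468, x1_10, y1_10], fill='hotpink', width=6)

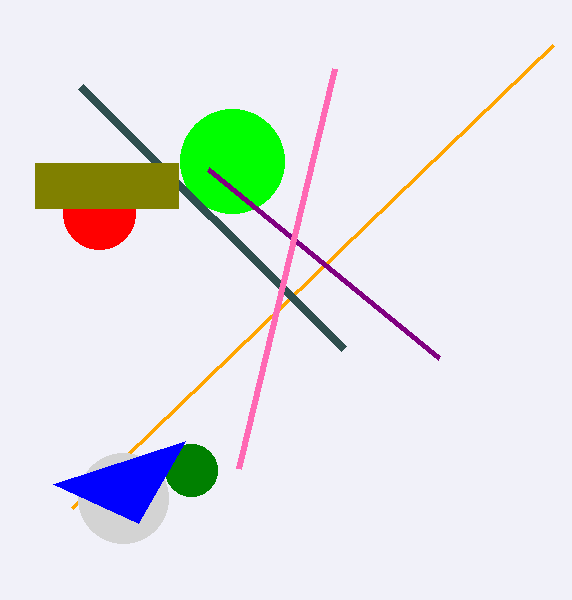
cx_1 = 191, r_1 = 26, x0_2 = 553, y0_2 = 45, cx_3 = 99, cy_3 = 213, r_3 = 36, cx_4 = 123, cy_4 = 498, r_4 = 45, cx_5 = 232, cy_5 = 161, r_5 = 52, x1_6 = 343, y1_6 = 348, x0_7 = 138, y0_7 = 523, x0_8 = 35, y0_8 = 163, x1_8 = 178, y1_8 = 208, x0_9 = 439, y0_9 = 358, x1_10 = 335, y1_10 = 68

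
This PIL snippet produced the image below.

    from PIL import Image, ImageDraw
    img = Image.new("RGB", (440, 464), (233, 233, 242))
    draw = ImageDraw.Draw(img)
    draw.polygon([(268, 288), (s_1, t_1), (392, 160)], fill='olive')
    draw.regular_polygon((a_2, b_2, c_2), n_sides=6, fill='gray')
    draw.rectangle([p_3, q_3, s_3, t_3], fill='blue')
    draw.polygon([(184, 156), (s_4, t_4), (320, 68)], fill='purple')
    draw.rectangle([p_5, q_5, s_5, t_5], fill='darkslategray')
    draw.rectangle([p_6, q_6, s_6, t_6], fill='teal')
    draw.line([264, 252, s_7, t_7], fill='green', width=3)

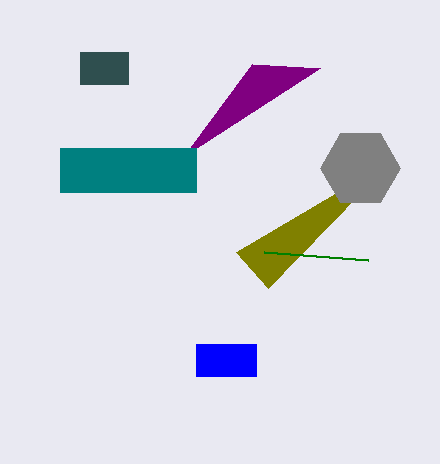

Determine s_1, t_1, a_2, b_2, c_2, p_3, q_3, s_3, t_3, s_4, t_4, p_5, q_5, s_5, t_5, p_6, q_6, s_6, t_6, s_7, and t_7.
s_1 = 236; t_1 = 252; a_2 = 360; b_2 = 168; c_2 = 40; p_3 = 196; q_3 = 344; s_3 = 256; t_3 = 376; s_4 = 252; t_4 = 64; p_5 = 80; q_5 = 52; s_5 = 128; t_5 = 84; p_6 = 60; q_6 = 148; s_6 = 196; t_6 = 192; s_7 = 368; t_7 = 260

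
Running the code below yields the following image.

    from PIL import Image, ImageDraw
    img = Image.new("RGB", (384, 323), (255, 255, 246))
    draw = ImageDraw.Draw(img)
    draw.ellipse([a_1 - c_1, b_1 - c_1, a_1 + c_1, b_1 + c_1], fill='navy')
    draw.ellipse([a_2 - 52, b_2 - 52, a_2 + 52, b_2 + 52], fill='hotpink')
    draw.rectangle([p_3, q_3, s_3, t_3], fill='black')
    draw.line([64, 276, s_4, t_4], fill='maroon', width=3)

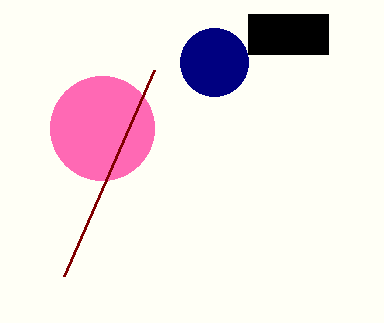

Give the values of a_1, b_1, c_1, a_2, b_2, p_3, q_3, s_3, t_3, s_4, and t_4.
a_1 = 214, b_1 = 62, c_1 = 34, a_2 = 102, b_2 = 128, p_3 = 248, q_3 = 14, s_3 = 328, t_3 = 54, s_4 = 154, t_4 = 70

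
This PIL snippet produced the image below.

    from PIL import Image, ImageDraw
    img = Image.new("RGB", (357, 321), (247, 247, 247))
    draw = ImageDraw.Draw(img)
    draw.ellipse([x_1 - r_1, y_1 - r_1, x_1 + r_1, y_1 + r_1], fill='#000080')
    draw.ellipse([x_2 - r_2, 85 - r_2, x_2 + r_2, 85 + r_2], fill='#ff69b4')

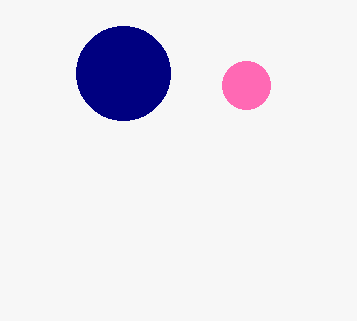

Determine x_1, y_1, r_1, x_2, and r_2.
x_1 = 123
y_1 = 73
r_1 = 47
x_2 = 246
r_2 = 24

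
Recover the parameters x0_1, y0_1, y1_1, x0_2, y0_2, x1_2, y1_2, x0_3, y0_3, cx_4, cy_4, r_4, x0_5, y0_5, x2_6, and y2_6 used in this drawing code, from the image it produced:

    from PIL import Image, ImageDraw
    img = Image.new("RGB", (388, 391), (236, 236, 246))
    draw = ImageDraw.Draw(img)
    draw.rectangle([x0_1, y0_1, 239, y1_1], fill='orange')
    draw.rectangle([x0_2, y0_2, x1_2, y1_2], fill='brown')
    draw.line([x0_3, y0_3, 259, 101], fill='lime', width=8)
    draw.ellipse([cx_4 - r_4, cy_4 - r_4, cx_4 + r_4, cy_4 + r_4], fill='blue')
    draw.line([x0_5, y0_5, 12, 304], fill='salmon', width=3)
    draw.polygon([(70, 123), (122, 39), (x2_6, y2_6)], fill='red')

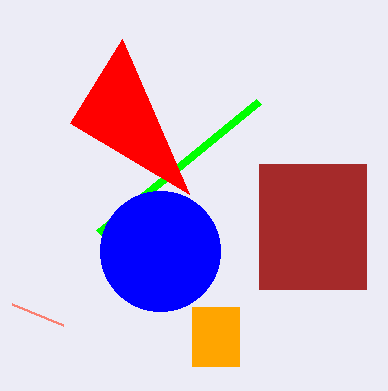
x0_1 = 192
y0_1 = 307
y1_1 = 366
x0_2 = 259
y0_2 = 164
x1_2 = 366
y1_2 = 289
x0_3 = 99
y0_3 = 232
cx_4 = 160
cy_4 = 251
r_4 = 60
x0_5 = 63
y0_5 = 325
x2_6 = 189
y2_6 = 194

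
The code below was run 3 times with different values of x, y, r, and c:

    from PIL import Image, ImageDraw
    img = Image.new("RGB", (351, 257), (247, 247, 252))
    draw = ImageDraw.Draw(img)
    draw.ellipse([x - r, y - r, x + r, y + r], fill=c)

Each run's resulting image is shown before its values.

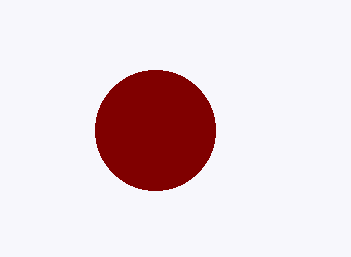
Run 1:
x = 155; y = 130; r = 60; c = 'maroon'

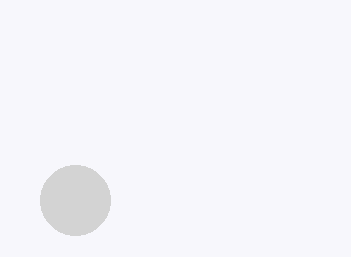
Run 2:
x = 75
y = 200
r = 35
c = 'lightgray'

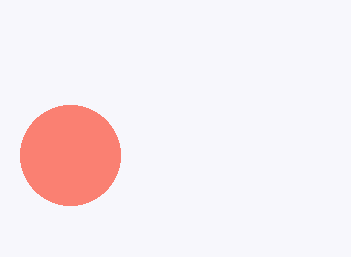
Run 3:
x = 70, y = 155, r = 50, c = 'salmon'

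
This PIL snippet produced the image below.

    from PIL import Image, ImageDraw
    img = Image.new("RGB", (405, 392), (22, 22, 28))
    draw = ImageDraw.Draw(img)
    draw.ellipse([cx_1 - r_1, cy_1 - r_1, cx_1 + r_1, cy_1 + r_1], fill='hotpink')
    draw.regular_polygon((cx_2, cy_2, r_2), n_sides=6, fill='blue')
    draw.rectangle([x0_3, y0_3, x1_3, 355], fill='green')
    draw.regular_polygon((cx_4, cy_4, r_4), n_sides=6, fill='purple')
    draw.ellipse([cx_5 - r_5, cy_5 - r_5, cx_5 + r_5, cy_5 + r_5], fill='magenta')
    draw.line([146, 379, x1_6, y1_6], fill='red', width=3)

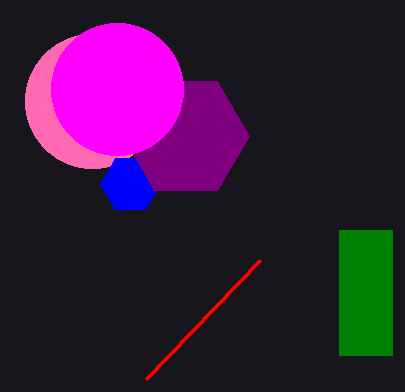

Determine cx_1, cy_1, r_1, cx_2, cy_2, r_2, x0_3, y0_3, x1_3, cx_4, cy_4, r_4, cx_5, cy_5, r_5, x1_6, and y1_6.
cx_1 = 92
cy_1 = 101
r_1 = 67
cx_2 = 130
cy_2 = 184
r_2 = 30
x0_3 = 339
y0_3 = 230
x1_3 = 392
cx_4 = 186
cy_4 = 136
r_4 = 63
cx_5 = 117
cy_5 = 89
r_5 = 66
x1_6 = 260
y1_6 = 260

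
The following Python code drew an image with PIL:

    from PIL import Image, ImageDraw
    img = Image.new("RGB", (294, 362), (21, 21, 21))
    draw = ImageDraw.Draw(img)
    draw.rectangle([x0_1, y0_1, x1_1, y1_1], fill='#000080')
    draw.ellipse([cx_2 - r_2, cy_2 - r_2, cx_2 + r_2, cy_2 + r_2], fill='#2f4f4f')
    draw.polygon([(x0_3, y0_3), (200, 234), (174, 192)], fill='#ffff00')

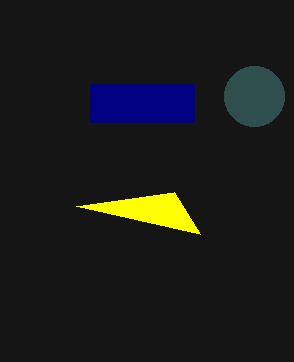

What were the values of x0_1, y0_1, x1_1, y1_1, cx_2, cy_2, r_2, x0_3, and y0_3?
x0_1 = 90
y0_1 = 84
x1_1 = 194
y1_1 = 122
cx_2 = 254
cy_2 = 96
r_2 = 30
x0_3 = 76
y0_3 = 206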